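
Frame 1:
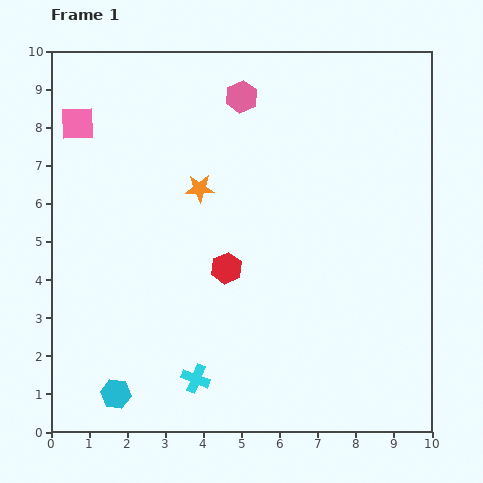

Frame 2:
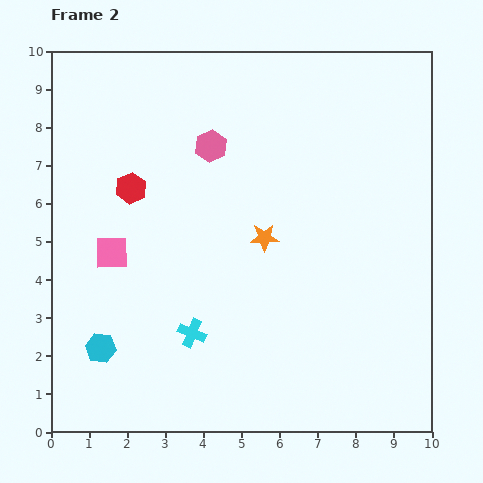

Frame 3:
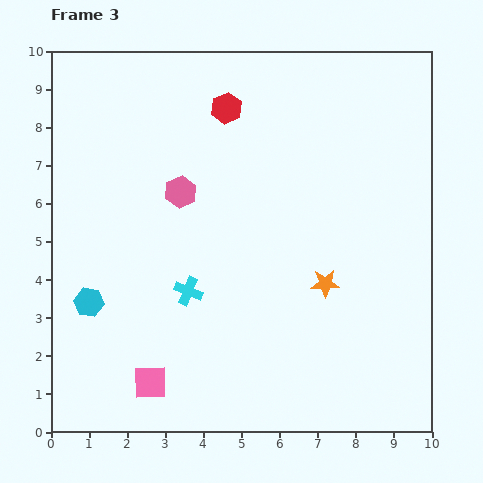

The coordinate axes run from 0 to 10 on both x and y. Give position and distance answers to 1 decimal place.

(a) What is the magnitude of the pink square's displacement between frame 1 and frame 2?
3.5

The pink square moved from (0.7, 8.1) to (1.6, 4.7), a distance of √(0.9² + 3.4²) ≈ 3.5.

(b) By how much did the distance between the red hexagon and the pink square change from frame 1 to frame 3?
+2.1

Distance in frame 1: 5.4. Distance in frame 3: 7.5.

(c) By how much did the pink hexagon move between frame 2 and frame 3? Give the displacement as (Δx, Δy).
(-0.8, -1.2)

The pink hexagon was at (4.2, 7.5) in frame 2 and (3.4, 6.3) in frame 3.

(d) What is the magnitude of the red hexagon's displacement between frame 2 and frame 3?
3.3

The red hexagon moved from (2.1, 6.4) to (4.6, 8.5), a distance of √(2.5² + 2.1²) ≈ 3.3.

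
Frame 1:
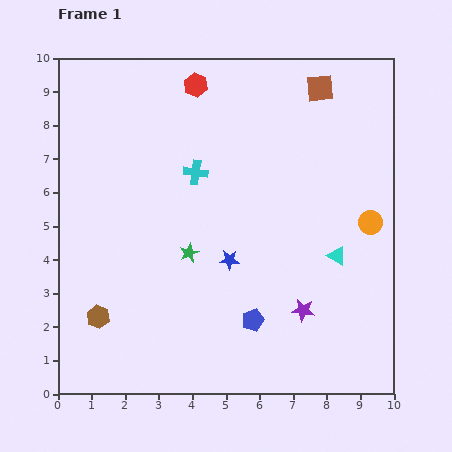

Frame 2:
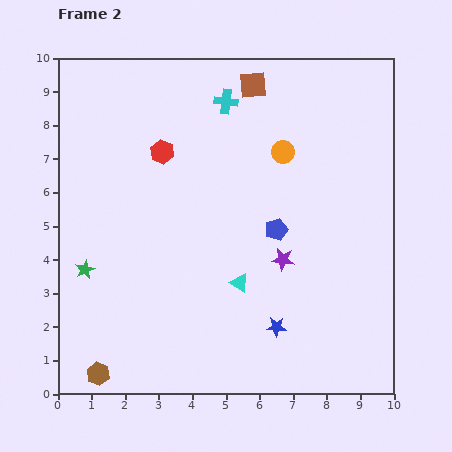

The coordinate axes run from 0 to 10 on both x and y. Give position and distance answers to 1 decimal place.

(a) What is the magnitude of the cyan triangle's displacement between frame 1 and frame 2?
3.0

The cyan triangle moved from (8.3, 4.1) to (5.4, 3.3), a distance of √(2.9² + 0.8²) ≈ 3.0.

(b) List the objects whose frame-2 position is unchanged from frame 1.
none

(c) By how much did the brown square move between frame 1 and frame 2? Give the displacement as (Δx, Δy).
(-2.0, 0.1)

The brown square was at (7.8, 9.1) in frame 1 and (5.8, 9.2) in frame 2.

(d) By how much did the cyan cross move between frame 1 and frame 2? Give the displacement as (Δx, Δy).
(0.9, 2.1)

The cyan cross was at (4.1, 6.6) in frame 1 and (5.0, 8.7) in frame 2.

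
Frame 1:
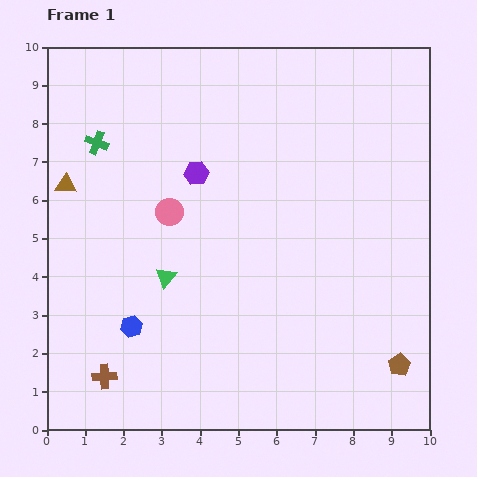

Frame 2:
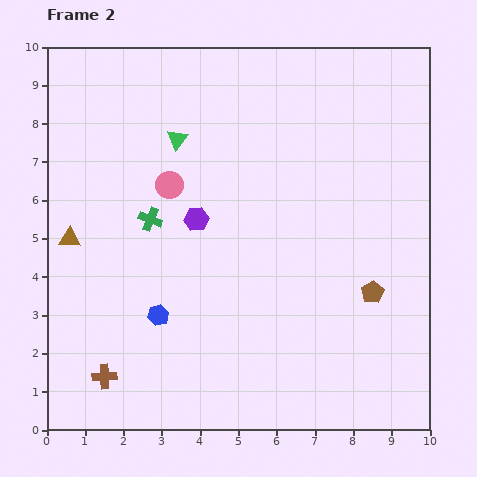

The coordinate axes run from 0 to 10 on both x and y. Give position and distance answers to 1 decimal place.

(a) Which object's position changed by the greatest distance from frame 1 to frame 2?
the green triangle

(moved 3.6; next 2.4)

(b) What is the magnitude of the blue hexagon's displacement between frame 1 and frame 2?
0.8

The blue hexagon moved from (2.2, 2.7) to (2.9, 3.0), a distance of √(0.7² + 0.3²) ≈ 0.8.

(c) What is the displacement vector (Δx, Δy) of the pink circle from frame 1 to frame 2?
(0.0, 0.7)

The pink circle was at (3.2, 5.7) in frame 1 and (3.2, 6.4) in frame 2.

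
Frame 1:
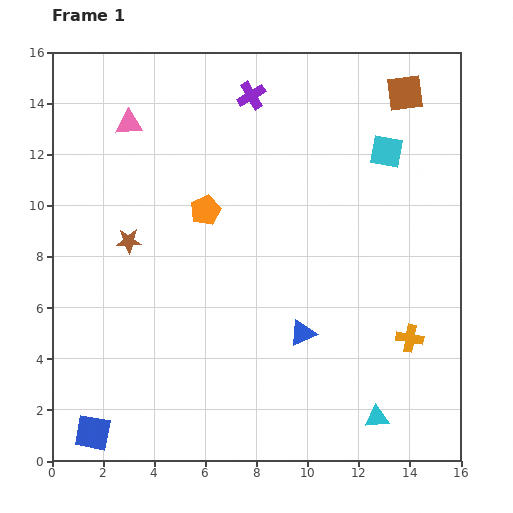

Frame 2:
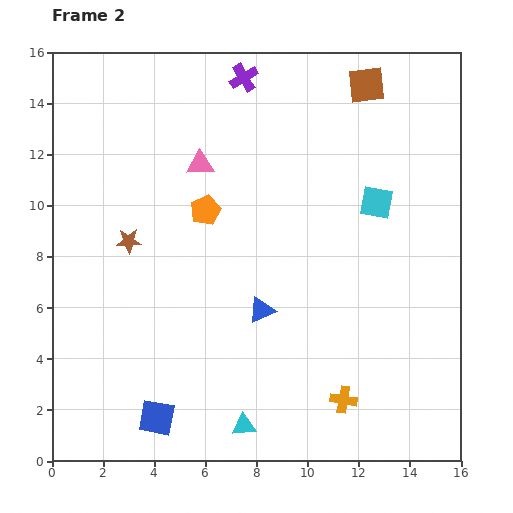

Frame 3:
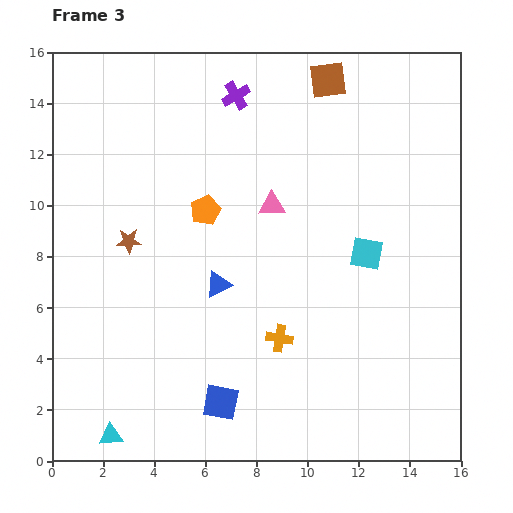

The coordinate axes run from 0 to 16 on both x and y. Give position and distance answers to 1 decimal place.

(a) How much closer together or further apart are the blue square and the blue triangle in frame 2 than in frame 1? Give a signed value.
-3.2

Distance in frame 1: 9.1. Distance in frame 2: 5.9.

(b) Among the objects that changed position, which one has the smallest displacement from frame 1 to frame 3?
the purple cross

(moved 0.6)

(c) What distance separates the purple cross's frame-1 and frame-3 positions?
0.6

The purple cross moved from (7.8, 14.3) to (7.2, 14.3), a distance of √(0.6² + 0.0²) ≈ 0.6.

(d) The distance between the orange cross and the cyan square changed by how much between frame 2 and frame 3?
-3.1

Distance in frame 2: 7.8. Distance in frame 3: 4.7.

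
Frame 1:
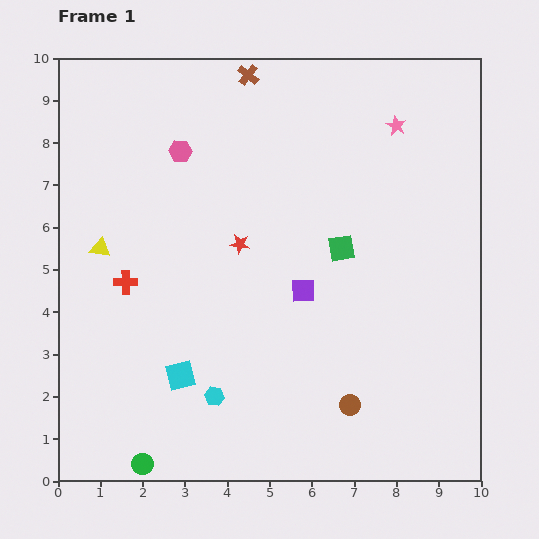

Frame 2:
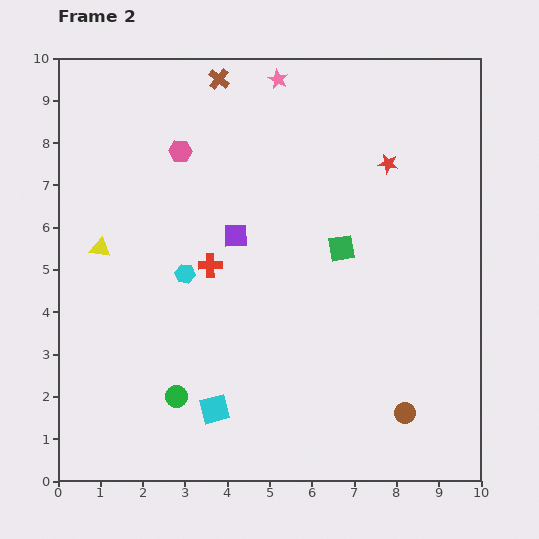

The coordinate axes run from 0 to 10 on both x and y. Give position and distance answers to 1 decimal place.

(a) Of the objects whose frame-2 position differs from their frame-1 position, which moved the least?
the brown cross

(moved 0.7)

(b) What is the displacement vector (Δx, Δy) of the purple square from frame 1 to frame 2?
(-1.6, 1.3)

The purple square was at (5.8, 4.5) in frame 1 and (4.2, 5.8) in frame 2.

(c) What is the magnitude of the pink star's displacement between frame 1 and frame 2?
3.0

The pink star moved from (8.0, 8.4) to (5.2, 9.5), a distance of √(2.8² + 1.1²) ≈ 3.0.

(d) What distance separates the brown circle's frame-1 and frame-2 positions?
1.3

The brown circle moved from (6.9, 1.8) to (8.2, 1.6), a distance of √(1.3² + 0.2²) ≈ 1.3.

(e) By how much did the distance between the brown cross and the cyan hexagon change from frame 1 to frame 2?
-2.9

Distance in frame 1: 7.6. Distance in frame 2: 4.7.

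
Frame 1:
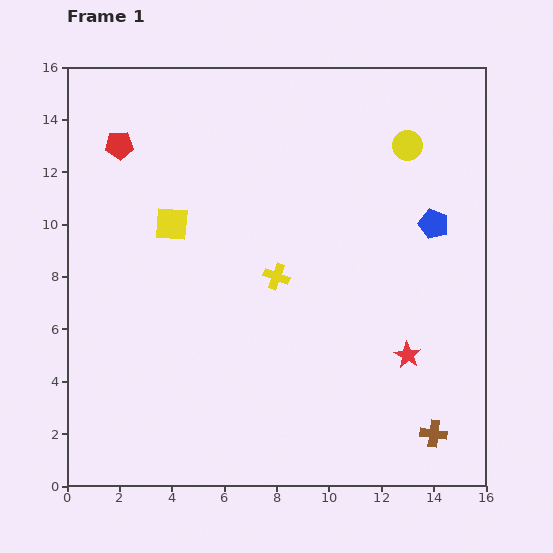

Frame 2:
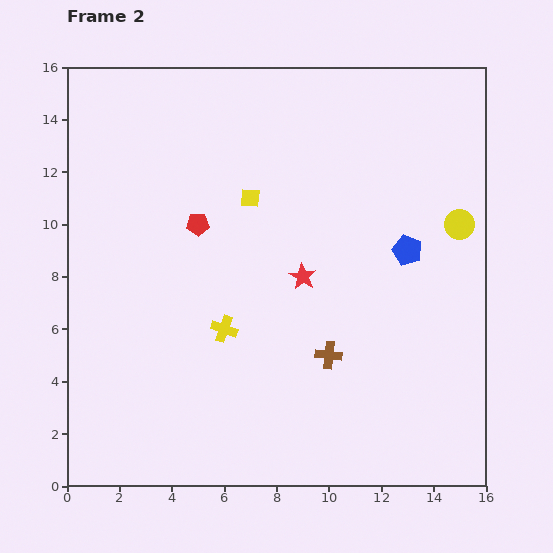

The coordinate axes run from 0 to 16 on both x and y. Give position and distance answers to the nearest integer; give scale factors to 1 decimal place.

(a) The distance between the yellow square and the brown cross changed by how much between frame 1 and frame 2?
-6

Distance in frame 1: 13. Distance in frame 2: 7.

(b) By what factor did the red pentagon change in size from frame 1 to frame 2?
0.8×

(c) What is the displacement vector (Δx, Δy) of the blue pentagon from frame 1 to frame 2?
(-1, -1)

The blue pentagon was at (14, 10) in frame 1 and (13, 9) in frame 2.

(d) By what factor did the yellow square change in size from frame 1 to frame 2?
0.6×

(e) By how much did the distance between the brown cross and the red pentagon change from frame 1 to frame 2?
-9

Distance in frame 1: 16. Distance in frame 2: 7.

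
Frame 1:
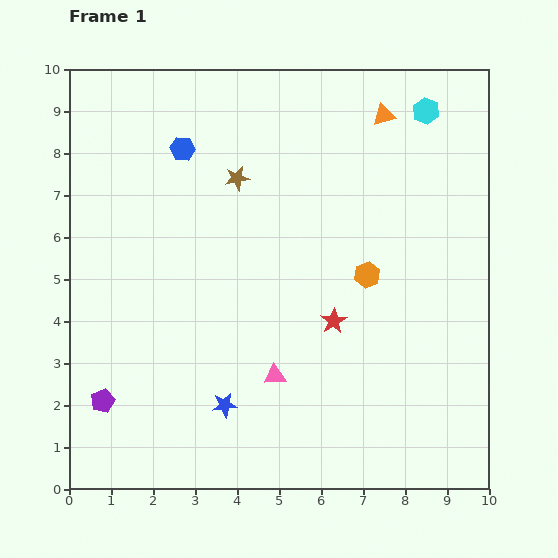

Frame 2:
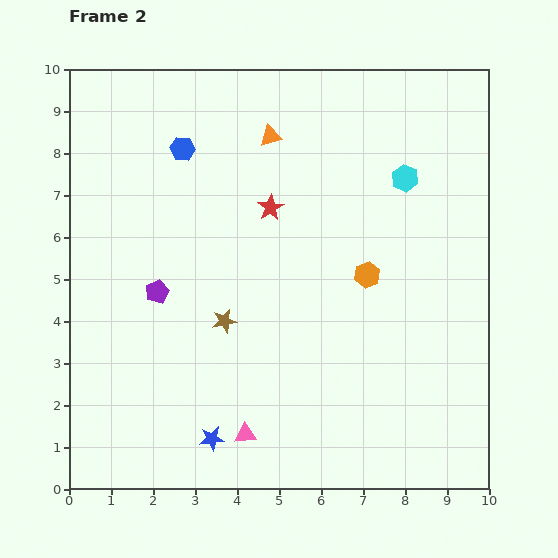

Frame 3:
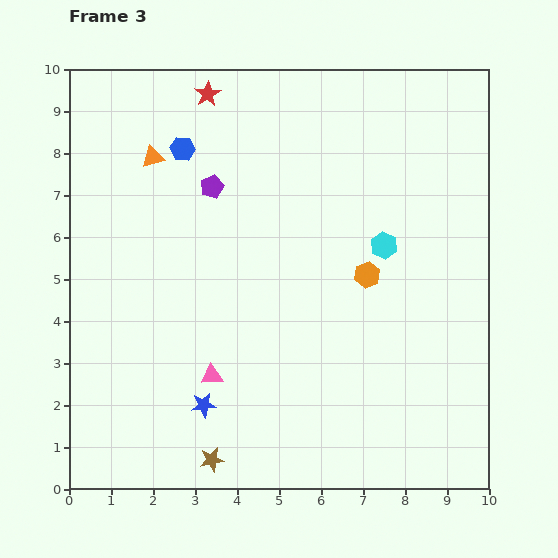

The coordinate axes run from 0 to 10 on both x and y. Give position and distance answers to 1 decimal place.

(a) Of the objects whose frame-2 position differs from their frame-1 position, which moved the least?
the blue star

(moved 0.9)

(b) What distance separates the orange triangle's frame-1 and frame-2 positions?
2.7

The orange triangle moved from (7.5, 8.9) to (4.8, 8.4), a distance of √(2.7² + 0.5²) ≈ 2.7.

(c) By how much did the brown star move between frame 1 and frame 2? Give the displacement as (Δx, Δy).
(-0.3, -3.4)

The brown star was at (4.0, 7.4) in frame 1 and (3.7, 4.0) in frame 2.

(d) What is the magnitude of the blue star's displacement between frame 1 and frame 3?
0.5

The blue star moved from (3.7, 2.0) to (3.2, 2.0), a distance of √(0.5² + 0.0²) ≈ 0.5.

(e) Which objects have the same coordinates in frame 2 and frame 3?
the blue hexagon, the orange hexagon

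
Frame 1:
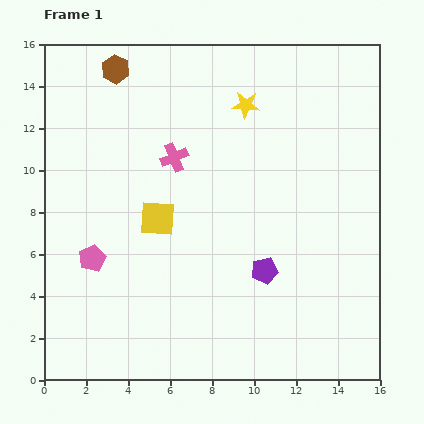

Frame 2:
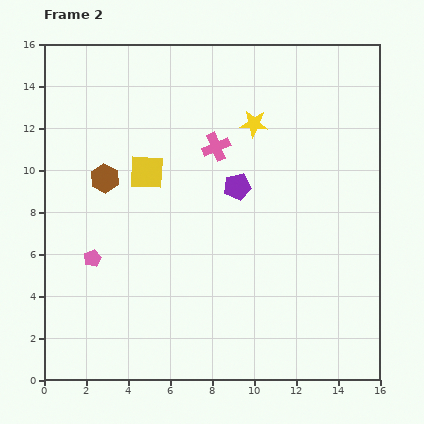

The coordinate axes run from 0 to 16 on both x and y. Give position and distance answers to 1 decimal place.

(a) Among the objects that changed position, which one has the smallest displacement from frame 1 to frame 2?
the yellow star

(moved 1.0)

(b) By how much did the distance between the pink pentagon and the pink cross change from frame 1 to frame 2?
+1.7

Distance in frame 1: 6.2. Distance in frame 2: 7.9.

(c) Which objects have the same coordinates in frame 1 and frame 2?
the pink pentagon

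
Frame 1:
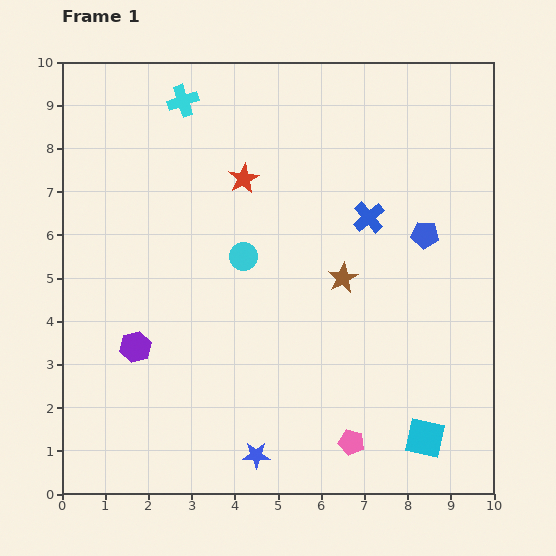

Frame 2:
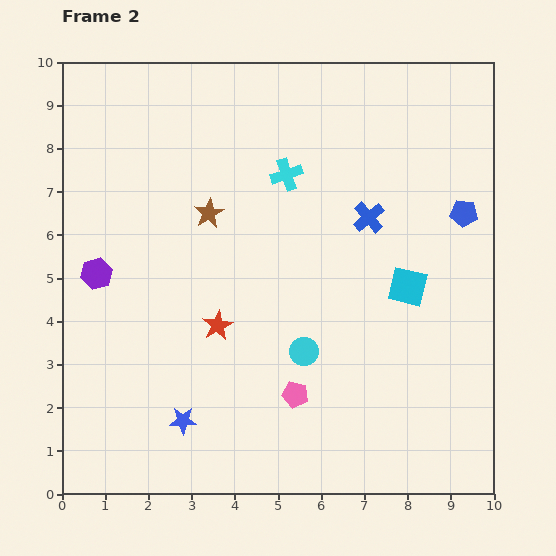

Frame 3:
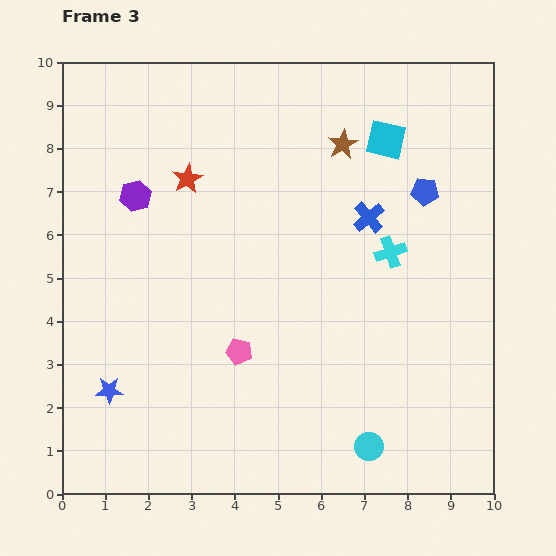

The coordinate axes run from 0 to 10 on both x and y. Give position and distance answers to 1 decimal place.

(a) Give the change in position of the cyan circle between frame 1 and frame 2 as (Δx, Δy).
(1.4, -2.2)

The cyan circle was at (4.2, 5.5) in frame 1 and (5.6, 3.3) in frame 2.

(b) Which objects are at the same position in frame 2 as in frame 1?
the blue cross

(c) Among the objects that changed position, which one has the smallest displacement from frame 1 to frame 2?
the blue pentagon

(moved 1.0)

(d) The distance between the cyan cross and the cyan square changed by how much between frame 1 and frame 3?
-7.0

Distance in frame 1: 9.6. Distance in frame 3: 2.6.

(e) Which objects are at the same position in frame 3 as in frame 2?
the blue cross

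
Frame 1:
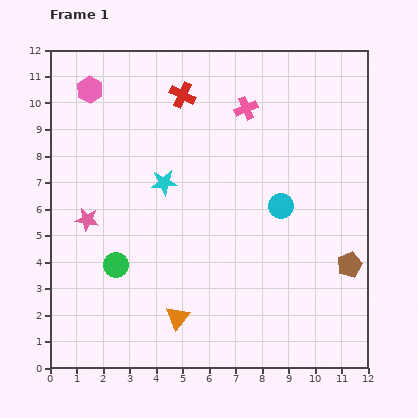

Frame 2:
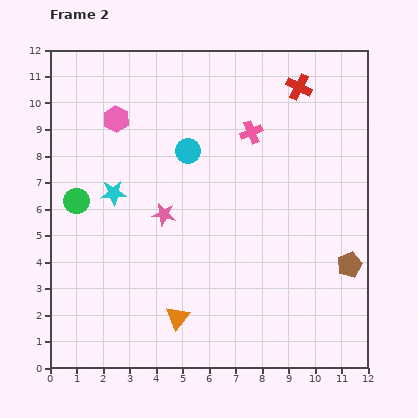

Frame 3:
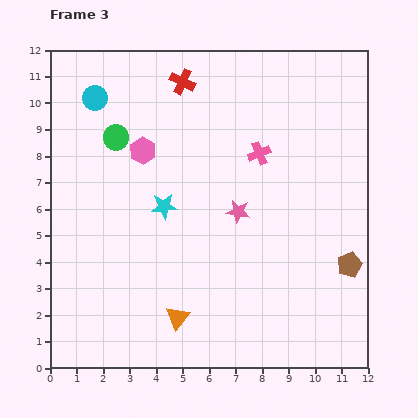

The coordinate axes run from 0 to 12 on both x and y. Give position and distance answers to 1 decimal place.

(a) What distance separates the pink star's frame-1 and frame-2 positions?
2.9

The pink star moved from (1.4, 5.6) to (4.3, 5.8), a distance of √(2.9² + 0.2²) ≈ 2.9.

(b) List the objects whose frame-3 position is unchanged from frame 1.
the orange triangle, the brown pentagon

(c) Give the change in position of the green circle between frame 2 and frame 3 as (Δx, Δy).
(1.5, 2.4)

The green circle was at (1.0, 6.3) in frame 2 and (2.5, 8.7) in frame 3.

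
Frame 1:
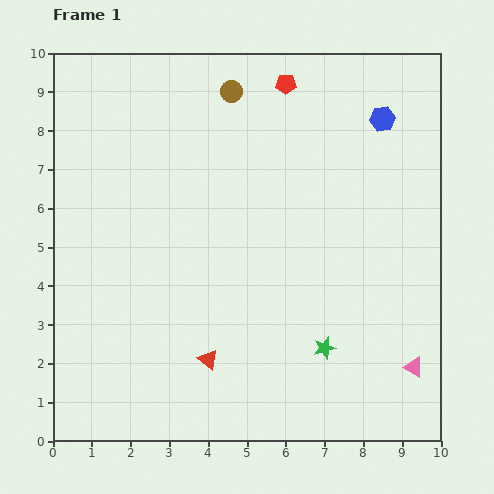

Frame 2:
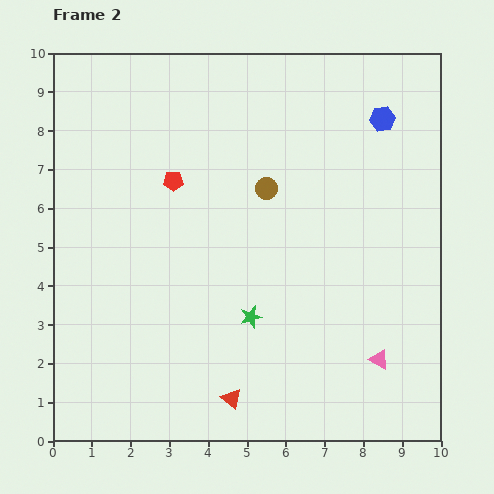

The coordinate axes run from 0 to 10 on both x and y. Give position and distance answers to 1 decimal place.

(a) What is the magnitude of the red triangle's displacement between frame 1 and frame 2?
1.2

The red triangle moved from (4.0, 2.1) to (4.6, 1.1), a distance of √(0.6² + 1.0²) ≈ 1.2.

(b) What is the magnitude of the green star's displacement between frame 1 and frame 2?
2.1

The green star moved from (7.0, 2.4) to (5.1, 3.2), a distance of √(1.9² + 0.8²) ≈ 2.1.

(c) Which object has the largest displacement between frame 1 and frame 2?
the red pentagon

(moved 3.8; next 2.7)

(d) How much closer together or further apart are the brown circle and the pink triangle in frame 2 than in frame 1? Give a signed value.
-3.2

Distance in frame 1: 8.5. Distance in frame 2: 5.3.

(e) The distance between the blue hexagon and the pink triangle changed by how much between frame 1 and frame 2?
-0.2

Distance in frame 1: 6.4. Distance in frame 2: 6.2.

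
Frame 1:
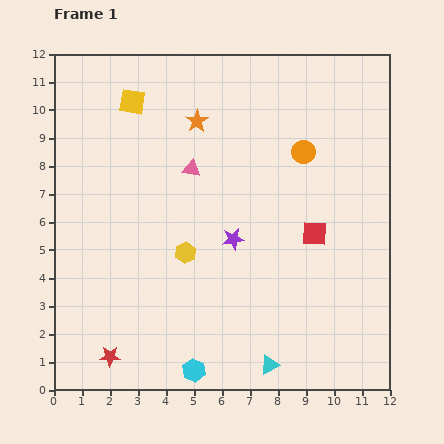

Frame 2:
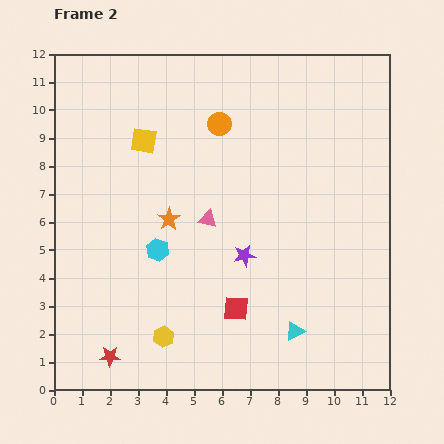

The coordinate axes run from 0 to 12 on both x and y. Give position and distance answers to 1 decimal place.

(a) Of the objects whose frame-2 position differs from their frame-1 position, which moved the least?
the purple star

(moved 0.7)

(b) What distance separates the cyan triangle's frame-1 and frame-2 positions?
1.5

The cyan triangle moved from (7.7, 0.9) to (8.6, 2.1), a distance of √(0.9² + 1.2²) ≈ 1.5.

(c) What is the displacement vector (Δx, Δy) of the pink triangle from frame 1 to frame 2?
(0.6, -1.8)

The pink triangle was at (4.9, 7.9) in frame 1 and (5.5, 6.1) in frame 2.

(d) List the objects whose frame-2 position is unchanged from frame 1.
the red star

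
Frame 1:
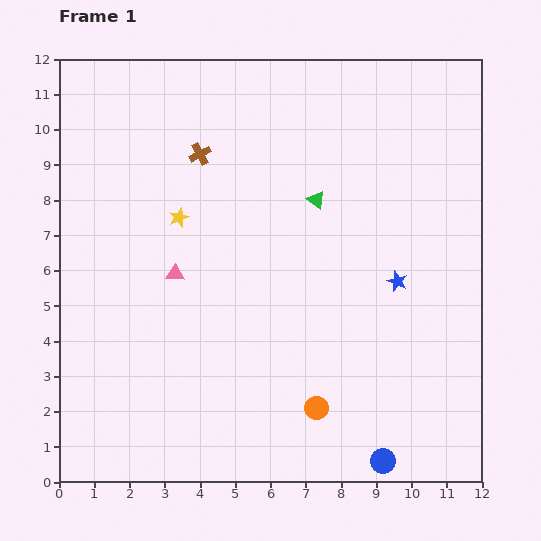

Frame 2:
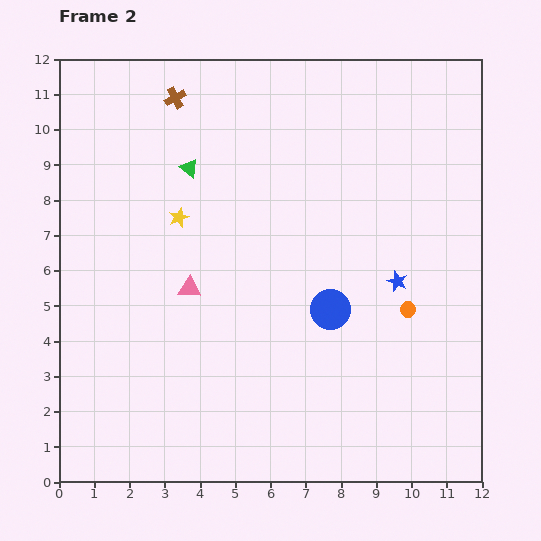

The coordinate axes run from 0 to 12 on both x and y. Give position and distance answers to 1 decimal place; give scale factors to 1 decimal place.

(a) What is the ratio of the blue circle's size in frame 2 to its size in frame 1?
1.6×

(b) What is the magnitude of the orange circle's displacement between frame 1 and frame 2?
3.8

The orange circle moved from (7.3, 2.1) to (9.9, 4.9), a distance of √(2.6² + 2.8²) ≈ 3.8.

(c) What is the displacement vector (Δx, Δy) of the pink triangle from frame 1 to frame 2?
(0.4, -0.4)

The pink triangle was at (3.3, 5.9) in frame 1 and (3.7, 5.5) in frame 2.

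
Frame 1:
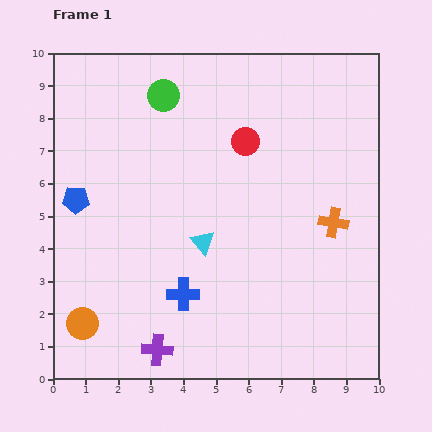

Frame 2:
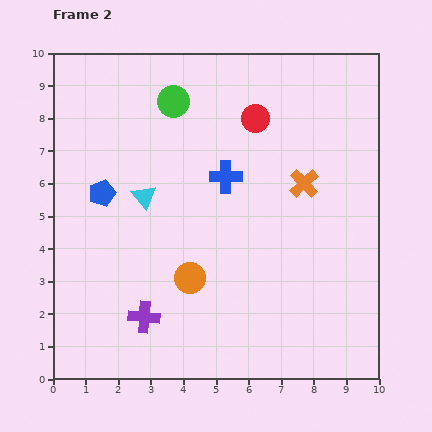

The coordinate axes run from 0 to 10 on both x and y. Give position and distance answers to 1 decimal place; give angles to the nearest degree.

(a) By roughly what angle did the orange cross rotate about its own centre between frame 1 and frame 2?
36° clockwise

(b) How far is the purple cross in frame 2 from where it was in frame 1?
1.1

The purple cross moved from (3.2, 0.9) to (2.8, 1.9), a distance of √(0.4² + 1.0²) ≈ 1.1.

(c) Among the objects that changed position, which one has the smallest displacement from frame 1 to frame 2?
the green circle

(moved 0.4)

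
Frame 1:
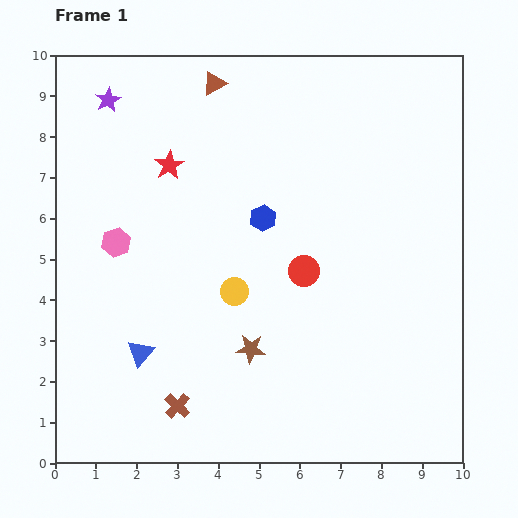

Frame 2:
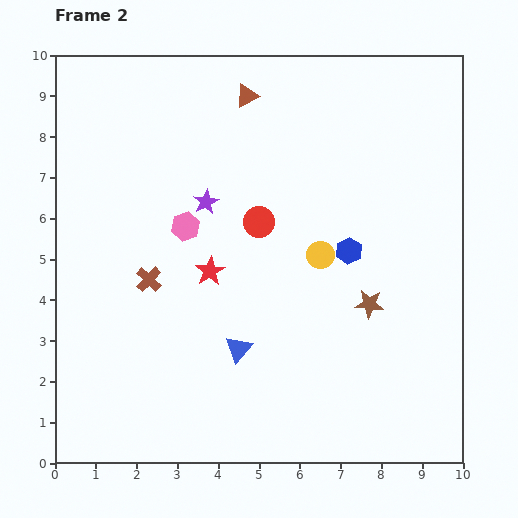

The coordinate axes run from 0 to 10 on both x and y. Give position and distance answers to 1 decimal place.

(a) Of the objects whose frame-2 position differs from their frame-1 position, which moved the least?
the brown triangle

(moved 0.9)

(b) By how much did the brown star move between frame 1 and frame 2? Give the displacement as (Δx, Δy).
(2.9, 1.1)

The brown star was at (4.8, 2.8) in frame 1 and (7.7, 3.9) in frame 2.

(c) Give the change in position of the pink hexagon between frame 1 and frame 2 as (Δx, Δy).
(1.7, 0.4)

The pink hexagon was at (1.5, 5.4) in frame 1 and (3.2, 5.8) in frame 2.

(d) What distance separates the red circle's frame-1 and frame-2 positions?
1.6

The red circle moved from (6.1, 4.7) to (5.0, 5.9), a distance of √(1.1² + 1.2²) ≈ 1.6.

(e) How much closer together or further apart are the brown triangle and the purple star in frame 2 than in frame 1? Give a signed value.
+0.2

Distance in frame 1: 2.6. Distance in frame 2: 2.8.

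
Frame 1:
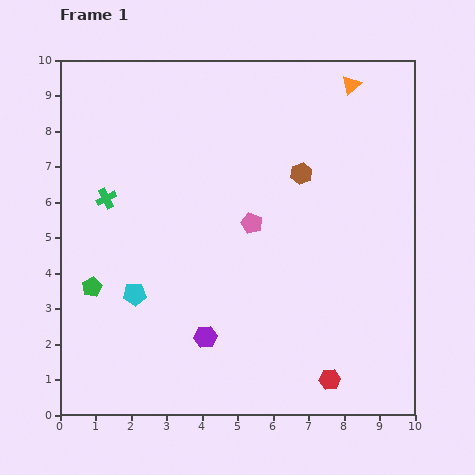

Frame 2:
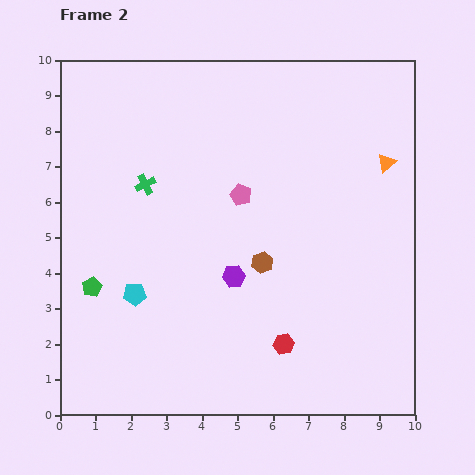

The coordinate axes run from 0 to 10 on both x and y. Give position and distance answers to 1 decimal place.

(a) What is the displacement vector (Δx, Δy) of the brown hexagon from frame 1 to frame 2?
(-1.1, -2.5)

The brown hexagon was at (6.8, 6.8) in frame 1 and (5.7, 4.3) in frame 2.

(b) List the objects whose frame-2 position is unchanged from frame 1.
the cyan pentagon, the green pentagon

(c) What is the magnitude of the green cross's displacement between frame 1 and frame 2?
1.2

The green cross moved from (1.3, 6.1) to (2.4, 6.5), a distance of √(1.1² + 0.4²) ≈ 1.2.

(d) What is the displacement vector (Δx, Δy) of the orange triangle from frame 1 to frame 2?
(1.0, -2.2)

The orange triangle was at (8.2, 9.3) in frame 1 and (9.2, 7.1) in frame 2.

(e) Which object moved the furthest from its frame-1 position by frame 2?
the brown hexagon

(moved 2.7; next 2.4)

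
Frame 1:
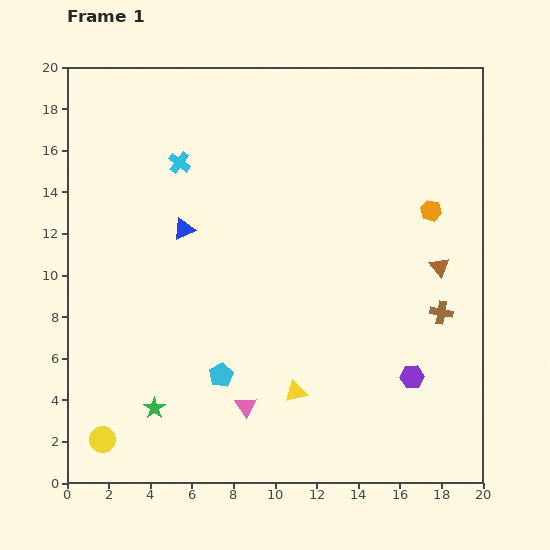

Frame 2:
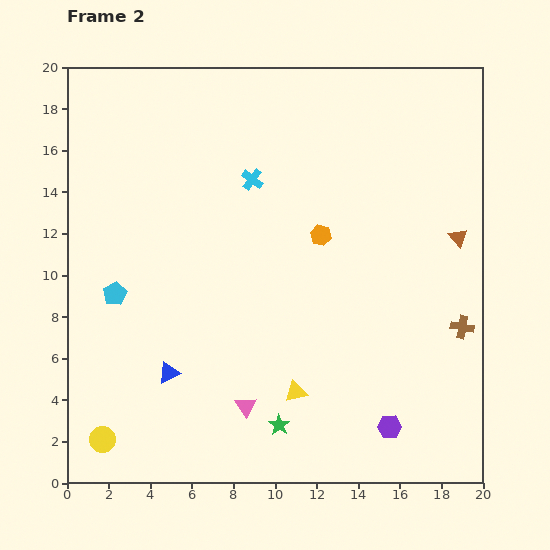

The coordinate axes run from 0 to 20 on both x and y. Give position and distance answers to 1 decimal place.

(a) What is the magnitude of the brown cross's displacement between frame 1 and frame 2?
1.2

The brown cross moved from (18.0, 8.2) to (19.0, 7.5), a distance of √(1.0² + 0.7²) ≈ 1.2.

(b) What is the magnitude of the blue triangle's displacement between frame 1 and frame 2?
6.9

The blue triangle moved from (5.6, 12.2) to (4.9, 5.3), a distance of √(0.7² + 6.9²) ≈ 6.9.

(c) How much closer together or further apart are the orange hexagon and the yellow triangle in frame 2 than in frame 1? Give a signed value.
-3.3

Distance in frame 1: 10.9. Distance in frame 2: 7.6.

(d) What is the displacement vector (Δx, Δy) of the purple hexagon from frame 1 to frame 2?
(-1.1, -2.4)

The purple hexagon was at (16.6, 5.1) in frame 1 and (15.5, 2.7) in frame 2.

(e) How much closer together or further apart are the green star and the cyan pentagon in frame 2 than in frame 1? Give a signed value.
+6.5

Distance in frame 1: 3.6. Distance in frame 2: 10.1.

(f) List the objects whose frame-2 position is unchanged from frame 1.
the yellow circle, the pink triangle, the yellow triangle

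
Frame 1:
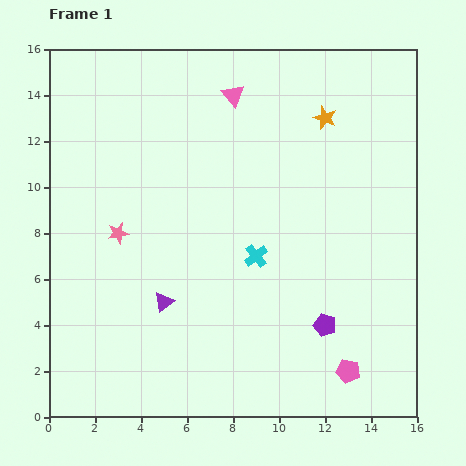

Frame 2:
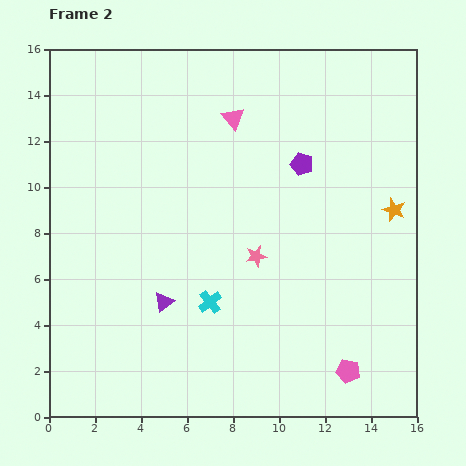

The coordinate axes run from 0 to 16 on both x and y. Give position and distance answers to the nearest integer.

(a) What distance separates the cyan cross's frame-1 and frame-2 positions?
3

The cyan cross moved from (9, 7) to (7, 5), a distance of √(2² + 2²) ≈ 3.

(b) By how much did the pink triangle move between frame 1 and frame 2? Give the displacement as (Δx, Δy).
(0, -1)

The pink triangle was at (8, 14) in frame 1 and (8, 13) in frame 2.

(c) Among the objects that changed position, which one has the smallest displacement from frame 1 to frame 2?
the pink triangle

(moved 1)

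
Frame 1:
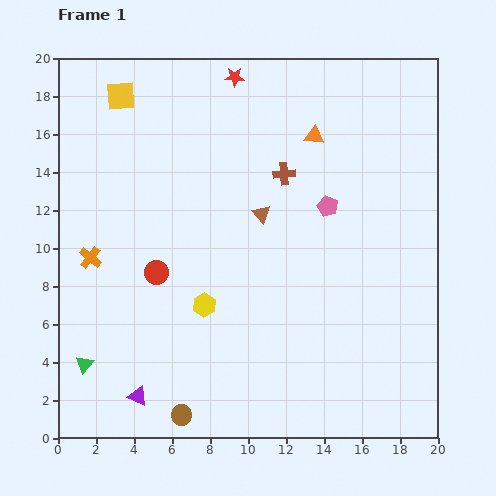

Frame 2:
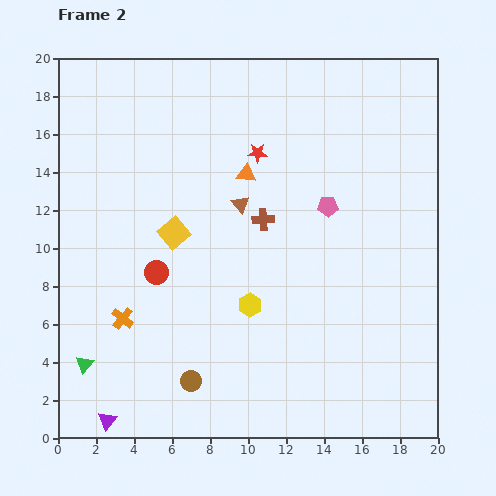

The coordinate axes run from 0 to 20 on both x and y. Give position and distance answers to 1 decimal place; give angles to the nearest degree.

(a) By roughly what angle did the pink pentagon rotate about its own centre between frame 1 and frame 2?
26° counter-clockwise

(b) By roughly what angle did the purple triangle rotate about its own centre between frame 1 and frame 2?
47° clockwise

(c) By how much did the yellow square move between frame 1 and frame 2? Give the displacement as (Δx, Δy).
(2.8, -7.2)

The yellow square was at (3.3, 18.0) in frame 1 and (6.1, 10.8) in frame 2.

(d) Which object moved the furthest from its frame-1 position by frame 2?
the yellow square

(moved 7.7; next 4.2)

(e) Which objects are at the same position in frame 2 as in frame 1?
the red circle, the pink pentagon, the green triangle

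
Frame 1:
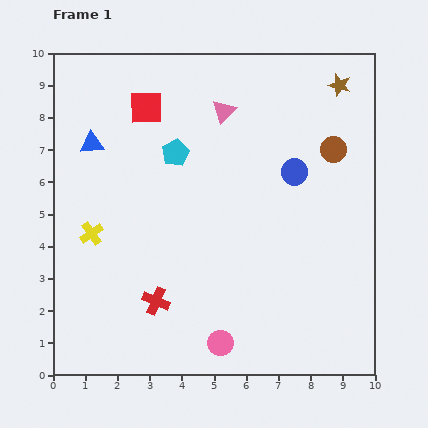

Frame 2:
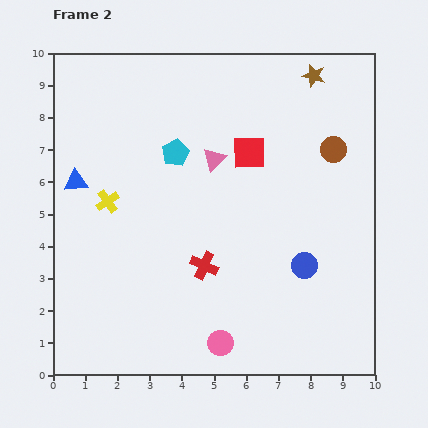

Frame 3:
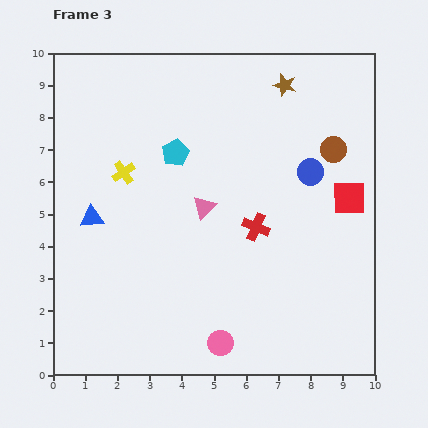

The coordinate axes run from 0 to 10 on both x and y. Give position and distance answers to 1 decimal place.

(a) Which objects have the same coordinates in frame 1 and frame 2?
the cyan pentagon, the pink circle, the brown circle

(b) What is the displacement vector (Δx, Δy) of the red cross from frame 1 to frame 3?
(3.1, 2.3)

The red cross was at (3.2, 2.3) in frame 1 and (6.3, 4.6) in frame 3.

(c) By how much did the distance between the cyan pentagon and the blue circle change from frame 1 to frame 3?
+0.5

Distance in frame 1: 3.7. Distance in frame 3: 4.2.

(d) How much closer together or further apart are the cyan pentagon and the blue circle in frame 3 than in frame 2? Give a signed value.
-1.1

Distance in frame 2: 5.3. Distance in frame 3: 4.2.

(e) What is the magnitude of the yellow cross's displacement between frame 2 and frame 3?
1.0

The yellow cross moved from (1.7, 5.4) to (2.2, 6.3), a distance of √(0.5² + 0.9²) ≈ 1.0.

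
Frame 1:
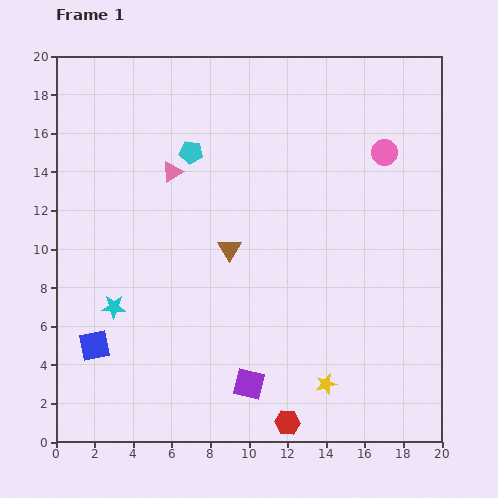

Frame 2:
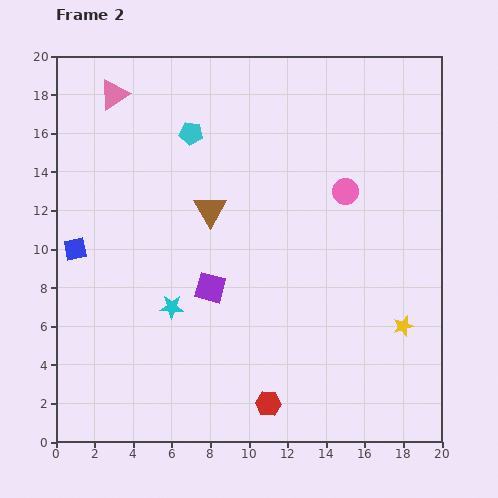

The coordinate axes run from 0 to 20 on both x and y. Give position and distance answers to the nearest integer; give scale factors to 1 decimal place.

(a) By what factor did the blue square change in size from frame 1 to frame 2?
0.8×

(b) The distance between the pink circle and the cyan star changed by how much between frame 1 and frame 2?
-5

Distance in frame 1: 16. Distance in frame 2: 11.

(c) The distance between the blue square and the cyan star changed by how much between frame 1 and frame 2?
+4

Distance in frame 1: 2. Distance in frame 2: 6.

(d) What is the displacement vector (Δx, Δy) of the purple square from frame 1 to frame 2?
(-2, 5)

The purple square was at (10, 3) in frame 1 and (8, 8) in frame 2.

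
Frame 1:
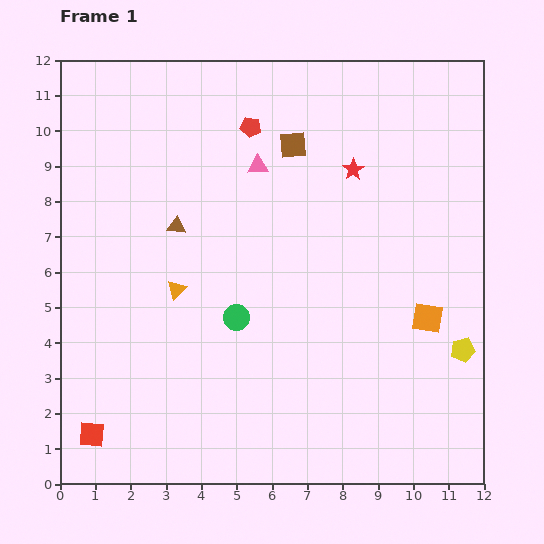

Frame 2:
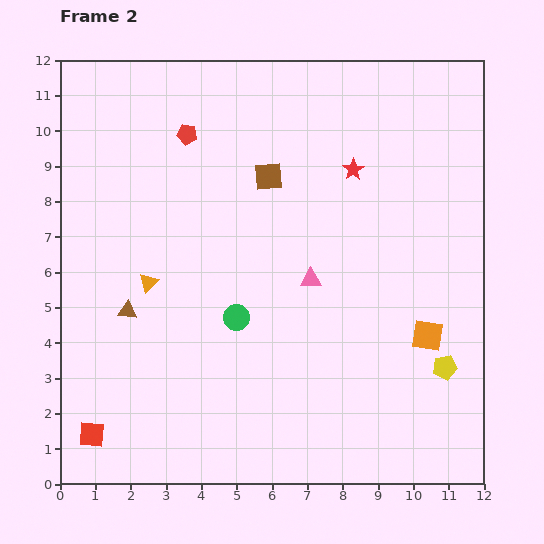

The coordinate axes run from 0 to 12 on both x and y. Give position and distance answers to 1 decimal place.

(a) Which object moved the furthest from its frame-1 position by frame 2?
the pink triangle

(moved 3.5; next 2.8)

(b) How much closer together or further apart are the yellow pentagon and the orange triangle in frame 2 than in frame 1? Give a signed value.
+0.4

Distance in frame 1: 8.3. Distance in frame 2: 8.7.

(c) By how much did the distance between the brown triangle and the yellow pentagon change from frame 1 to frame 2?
+0.3

Distance in frame 1: 8.8. Distance in frame 2: 9.1.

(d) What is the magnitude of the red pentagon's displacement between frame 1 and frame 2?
1.8

The red pentagon moved from (5.4, 10.1) to (3.6, 9.9), a distance of √(1.8² + 0.2²) ≈ 1.8.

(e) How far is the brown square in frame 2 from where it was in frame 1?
1.1

The brown square moved from (6.6, 9.6) to (5.9, 8.7), a distance of √(0.7² + 0.9²) ≈ 1.1.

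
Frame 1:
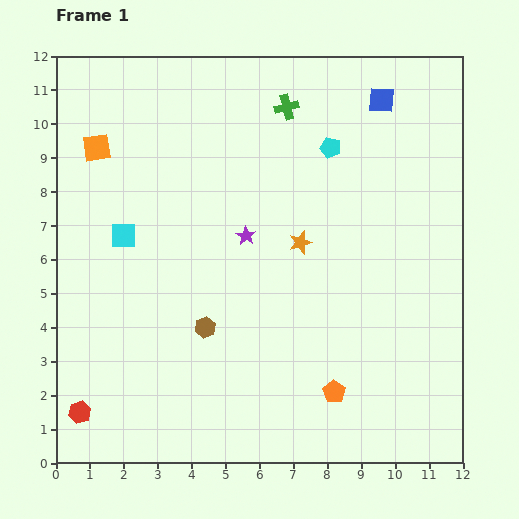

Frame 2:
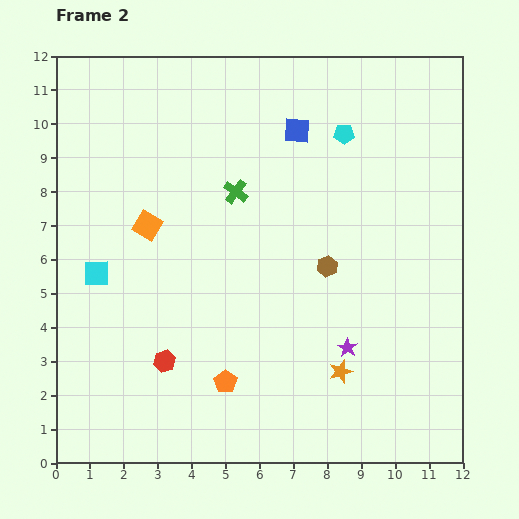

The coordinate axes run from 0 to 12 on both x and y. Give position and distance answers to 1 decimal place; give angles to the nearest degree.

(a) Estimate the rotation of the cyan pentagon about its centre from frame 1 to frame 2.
16° counter-clockwise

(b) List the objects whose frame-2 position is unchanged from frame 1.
none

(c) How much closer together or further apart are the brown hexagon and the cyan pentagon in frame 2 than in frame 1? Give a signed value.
-2.6

Distance in frame 1: 6.5. Distance in frame 2: 3.9.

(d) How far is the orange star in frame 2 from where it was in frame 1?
4.0

The orange star moved from (7.2, 6.5) to (8.4, 2.7), a distance of √(1.2² + 3.8²) ≈ 4.0.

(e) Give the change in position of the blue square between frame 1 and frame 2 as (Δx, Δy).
(-2.5, -0.9)

The blue square was at (9.6, 10.7) in frame 1 and (7.1, 9.8) in frame 2.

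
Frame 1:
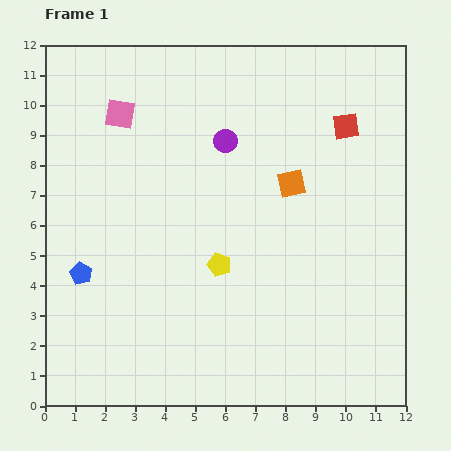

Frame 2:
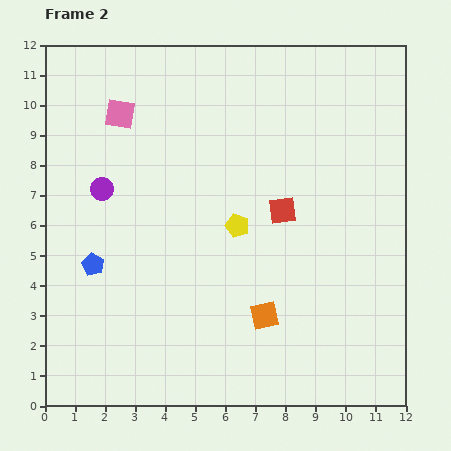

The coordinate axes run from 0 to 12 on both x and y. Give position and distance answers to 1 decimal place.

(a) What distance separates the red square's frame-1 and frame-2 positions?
3.5

The red square moved from (10.0, 9.3) to (7.9, 6.5), a distance of √(2.1² + 2.8²) ≈ 3.5.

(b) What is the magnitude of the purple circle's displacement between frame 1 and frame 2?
4.4

The purple circle moved from (6.0, 8.8) to (1.9, 7.2), a distance of √(4.1² + 1.6²) ≈ 4.4.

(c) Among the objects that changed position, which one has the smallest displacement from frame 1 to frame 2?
the blue pentagon

(moved 0.5)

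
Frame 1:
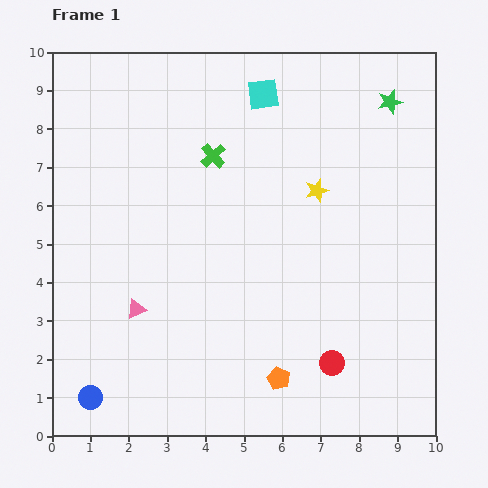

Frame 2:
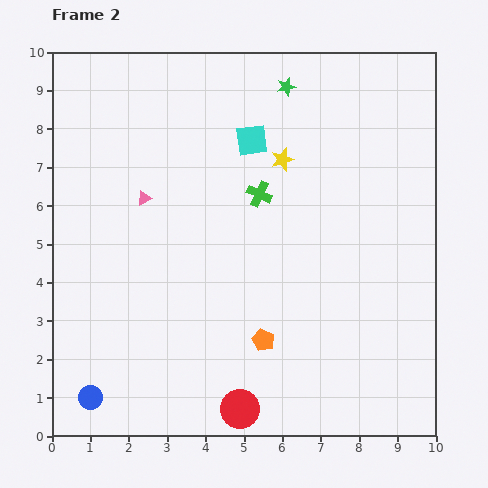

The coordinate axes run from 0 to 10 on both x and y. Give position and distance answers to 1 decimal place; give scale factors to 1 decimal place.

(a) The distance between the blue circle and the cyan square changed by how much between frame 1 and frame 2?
-1.2

Distance in frame 1: 9.1. Distance in frame 2: 7.9.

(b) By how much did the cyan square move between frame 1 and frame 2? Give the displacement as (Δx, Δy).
(-0.3, -1.2)

The cyan square was at (5.5, 8.9) in frame 1 and (5.2, 7.7) in frame 2.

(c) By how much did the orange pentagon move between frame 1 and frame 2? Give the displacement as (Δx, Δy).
(-0.4, 1.0)

The orange pentagon was at (5.9, 1.5) in frame 1 and (5.5, 2.5) in frame 2.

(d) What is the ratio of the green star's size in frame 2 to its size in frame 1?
0.7×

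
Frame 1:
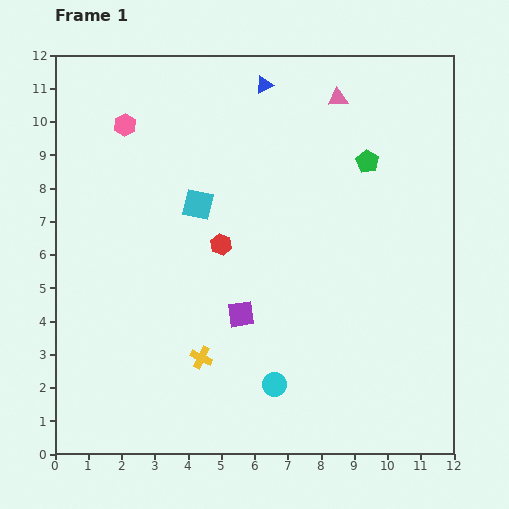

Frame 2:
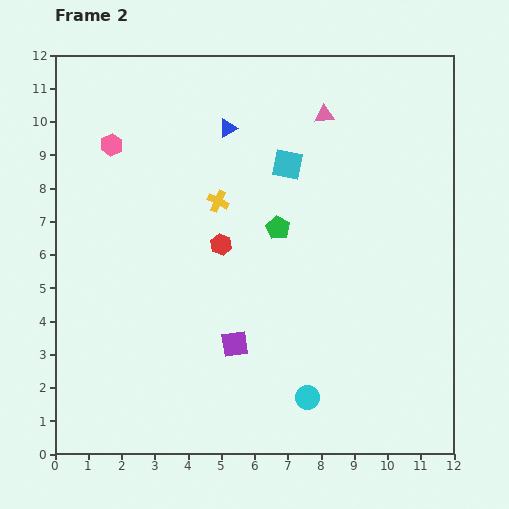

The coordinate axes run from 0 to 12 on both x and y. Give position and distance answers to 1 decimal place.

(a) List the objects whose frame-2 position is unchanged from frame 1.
the red hexagon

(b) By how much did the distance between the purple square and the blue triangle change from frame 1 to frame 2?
-0.4

Distance in frame 1: 6.9. Distance in frame 2: 6.5.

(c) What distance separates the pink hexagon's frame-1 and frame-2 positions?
0.7

The pink hexagon moved from (2.1, 9.9) to (1.7, 9.3), a distance of √(0.4² + 0.6²) ≈ 0.7.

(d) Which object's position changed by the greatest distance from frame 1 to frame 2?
the yellow cross

(moved 4.7; next 3.4)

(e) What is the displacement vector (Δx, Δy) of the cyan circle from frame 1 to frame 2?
(1.0, -0.4)

The cyan circle was at (6.6, 2.1) in frame 1 and (7.6, 1.7) in frame 2.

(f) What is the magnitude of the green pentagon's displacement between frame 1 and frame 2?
3.4

The green pentagon moved from (9.4, 8.8) to (6.7, 6.8), a distance of √(2.7² + 2.0²) ≈ 3.4.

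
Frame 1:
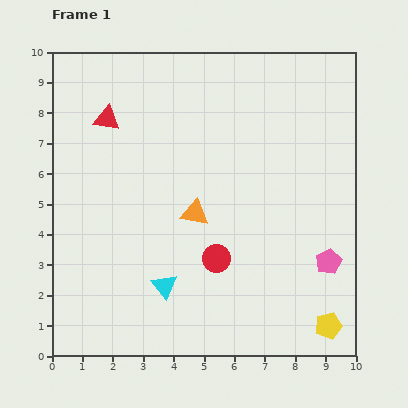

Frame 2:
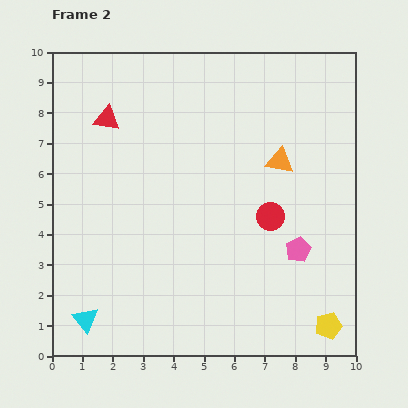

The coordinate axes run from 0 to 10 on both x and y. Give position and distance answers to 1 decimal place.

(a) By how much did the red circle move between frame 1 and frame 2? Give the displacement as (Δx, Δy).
(1.8, 1.4)

The red circle was at (5.4, 3.2) in frame 1 and (7.2, 4.6) in frame 2.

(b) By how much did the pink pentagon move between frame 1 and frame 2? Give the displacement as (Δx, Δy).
(-1.0, 0.4)

The pink pentagon was at (9.1, 3.1) in frame 1 and (8.1, 3.5) in frame 2.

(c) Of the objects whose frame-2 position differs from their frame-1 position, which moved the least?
the pink pentagon

(moved 1.1)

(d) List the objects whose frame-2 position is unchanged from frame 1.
the red triangle, the yellow pentagon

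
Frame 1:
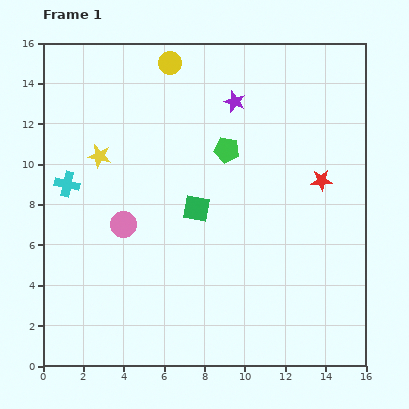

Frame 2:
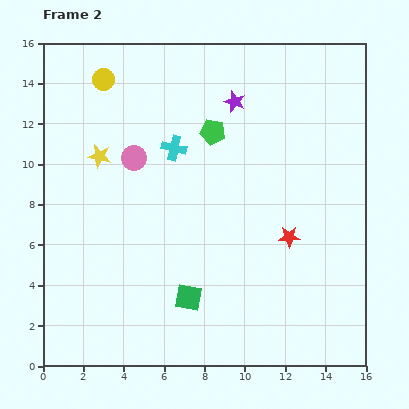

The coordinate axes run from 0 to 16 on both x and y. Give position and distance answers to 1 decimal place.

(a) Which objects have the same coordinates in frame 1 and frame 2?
the yellow star, the purple star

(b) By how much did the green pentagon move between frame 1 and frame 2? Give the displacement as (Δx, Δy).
(-0.7, 0.9)

The green pentagon was at (9.1, 10.7) in frame 1 and (8.4, 11.6) in frame 2.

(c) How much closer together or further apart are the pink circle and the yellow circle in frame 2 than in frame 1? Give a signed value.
-4.1

Distance in frame 1: 8.3. Distance in frame 2: 4.2.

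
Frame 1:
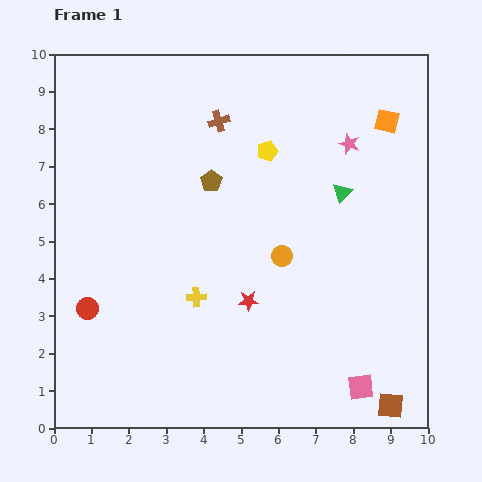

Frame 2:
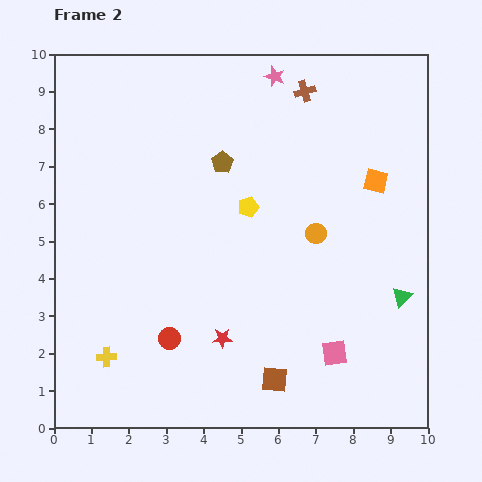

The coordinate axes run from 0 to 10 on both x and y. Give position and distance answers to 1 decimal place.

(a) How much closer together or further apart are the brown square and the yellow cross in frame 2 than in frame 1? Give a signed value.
-1.5

Distance in frame 1: 6.0. Distance in frame 2: 4.5.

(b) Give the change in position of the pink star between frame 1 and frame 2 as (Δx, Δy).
(-2.0, 1.8)

The pink star was at (7.9, 7.6) in frame 1 and (5.9, 9.4) in frame 2.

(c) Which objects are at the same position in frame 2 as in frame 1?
none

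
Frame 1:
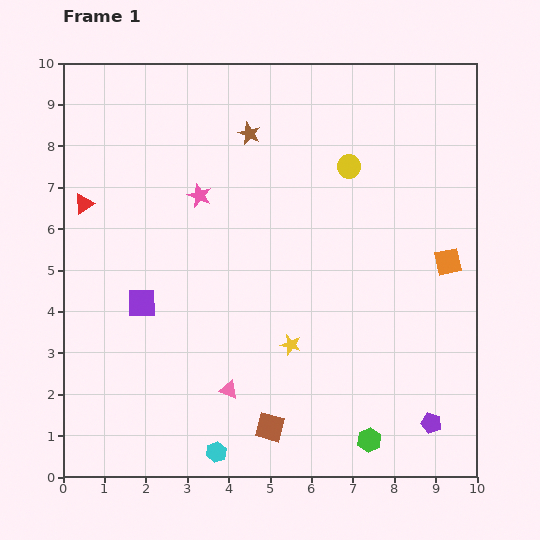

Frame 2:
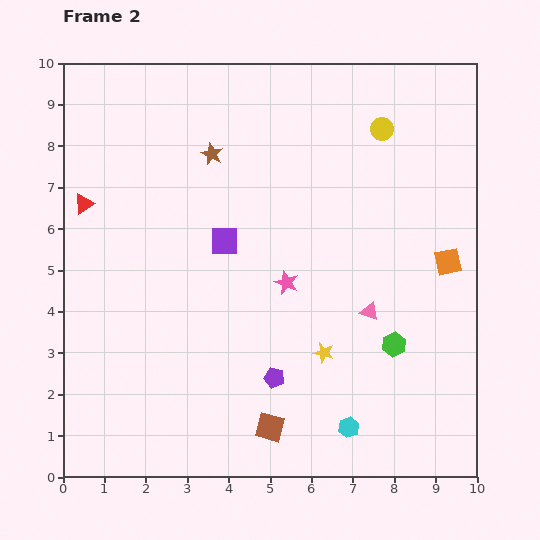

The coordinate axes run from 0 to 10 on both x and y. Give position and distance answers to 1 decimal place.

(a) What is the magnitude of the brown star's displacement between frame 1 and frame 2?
1.0

The brown star moved from (4.5, 8.3) to (3.6, 7.8), a distance of √(0.9² + 0.5²) ≈ 1.0.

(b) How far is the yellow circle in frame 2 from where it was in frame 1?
1.2

The yellow circle moved from (6.9, 7.5) to (7.7, 8.4), a distance of √(0.8² + 0.9²) ≈ 1.2.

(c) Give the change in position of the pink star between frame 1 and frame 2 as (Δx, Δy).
(2.1, -2.1)

The pink star was at (3.3, 6.8) in frame 1 and (5.4, 4.7) in frame 2.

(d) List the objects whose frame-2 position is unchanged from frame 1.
the red triangle, the orange square, the brown square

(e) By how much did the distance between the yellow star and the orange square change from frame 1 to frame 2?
-0.6

Distance in frame 1: 4.3. Distance in frame 2: 3.7.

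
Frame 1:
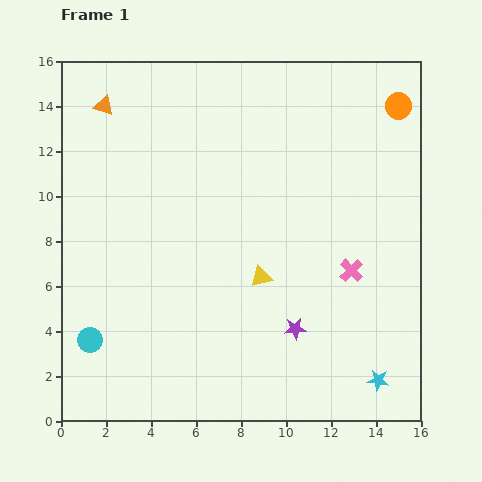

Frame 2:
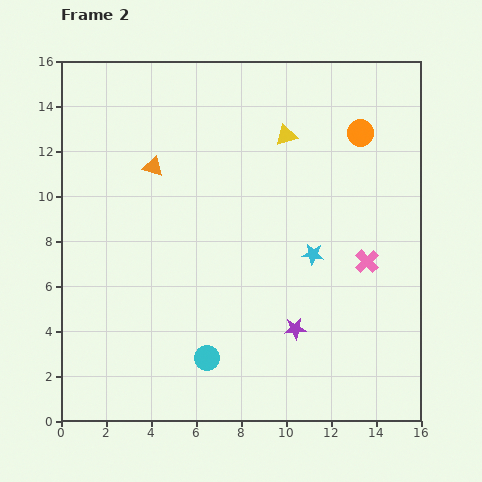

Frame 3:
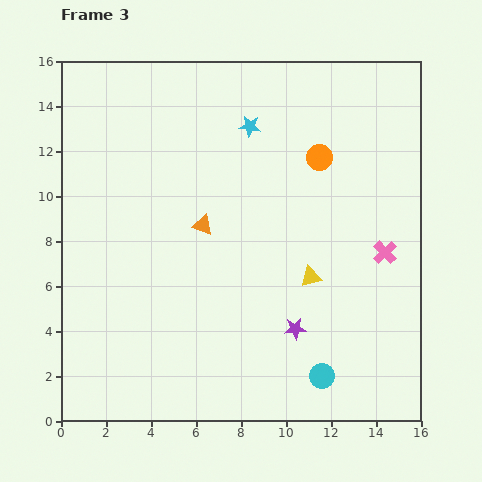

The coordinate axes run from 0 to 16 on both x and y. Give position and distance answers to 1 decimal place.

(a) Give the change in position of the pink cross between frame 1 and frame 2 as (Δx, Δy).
(0.7, 0.4)

The pink cross was at (12.9, 6.7) in frame 1 and (13.6, 7.1) in frame 2.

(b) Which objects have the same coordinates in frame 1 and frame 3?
the purple star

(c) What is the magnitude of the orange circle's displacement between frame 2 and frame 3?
2.1

The orange circle moved from (13.3, 12.8) to (11.5, 11.7), a distance of √(1.8² + 1.1²) ≈ 2.1.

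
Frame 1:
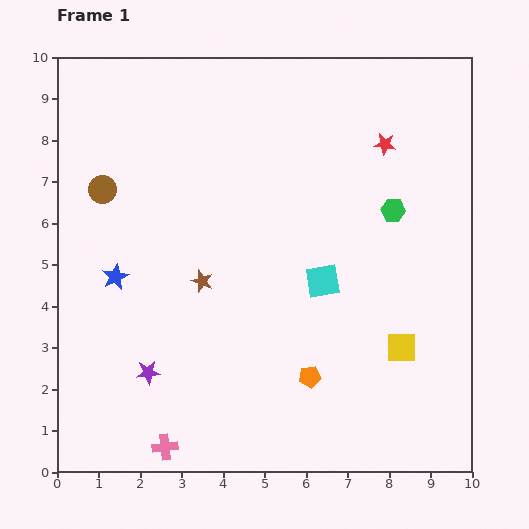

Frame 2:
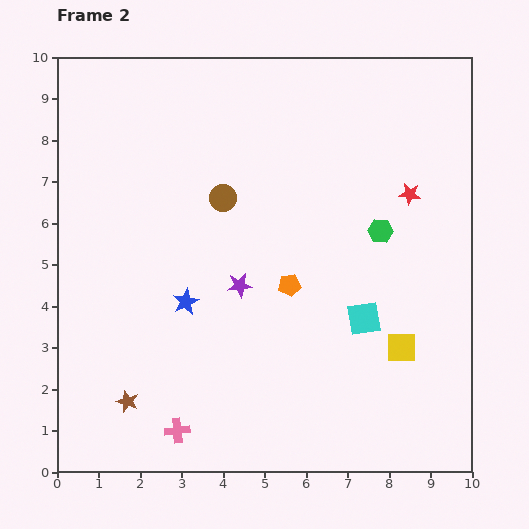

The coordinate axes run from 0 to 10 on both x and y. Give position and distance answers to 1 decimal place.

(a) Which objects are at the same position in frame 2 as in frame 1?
the yellow square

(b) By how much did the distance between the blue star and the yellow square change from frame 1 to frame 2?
-1.8

Distance in frame 1: 7.1. Distance in frame 2: 5.3.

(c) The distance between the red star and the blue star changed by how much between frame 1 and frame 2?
-1.2

Distance in frame 1: 7.2. Distance in frame 2: 6.0.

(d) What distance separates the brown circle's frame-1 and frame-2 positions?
2.9

The brown circle moved from (1.1, 6.8) to (4.0, 6.6), a distance of √(2.9² + 0.2²) ≈ 2.9.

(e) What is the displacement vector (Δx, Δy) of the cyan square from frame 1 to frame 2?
(1.0, -0.9)

The cyan square was at (6.4, 4.6) in frame 1 and (7.4, 3.7) in frame 2.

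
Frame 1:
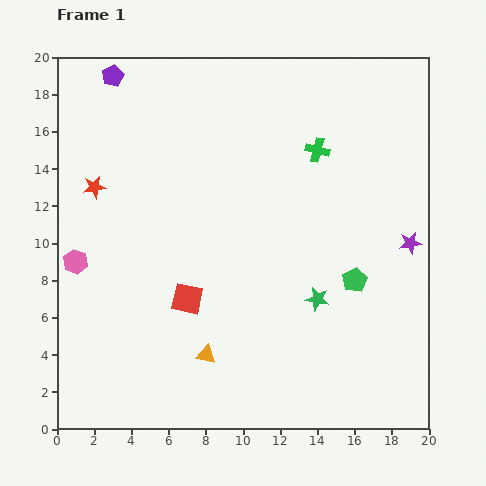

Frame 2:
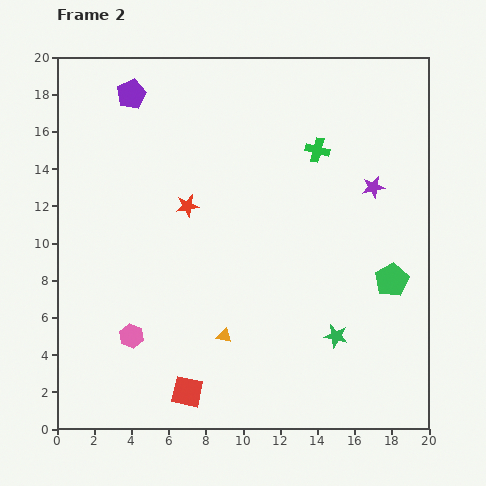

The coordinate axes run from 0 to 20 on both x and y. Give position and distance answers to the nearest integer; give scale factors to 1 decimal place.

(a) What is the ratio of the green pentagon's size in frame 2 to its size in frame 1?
1.3×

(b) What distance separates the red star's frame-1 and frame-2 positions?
5

The red star moved from (2, 13) to (7, 12), a distance of √(5² + 1²) ≈ 5.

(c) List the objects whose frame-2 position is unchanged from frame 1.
the green cross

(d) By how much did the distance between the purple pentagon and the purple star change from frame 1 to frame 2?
-4

Distance in frame 1: 18. Distance in frame 2: 14.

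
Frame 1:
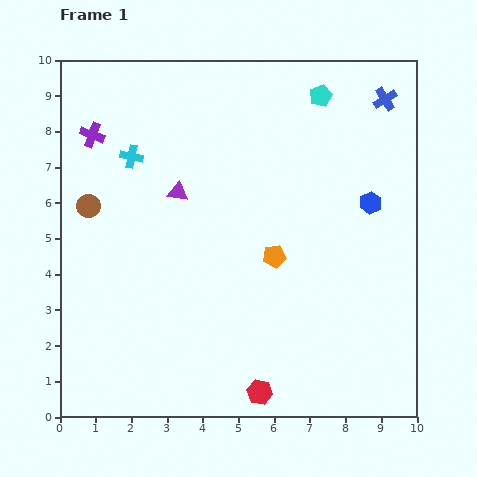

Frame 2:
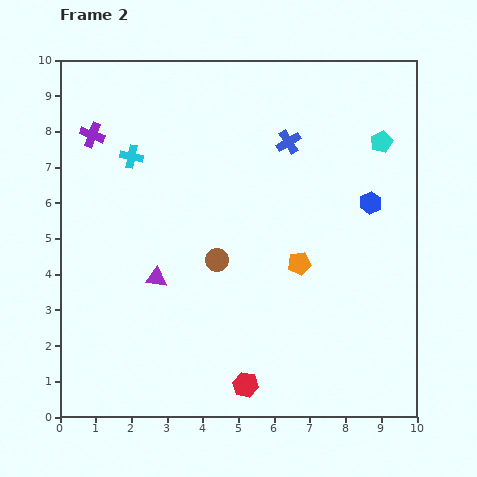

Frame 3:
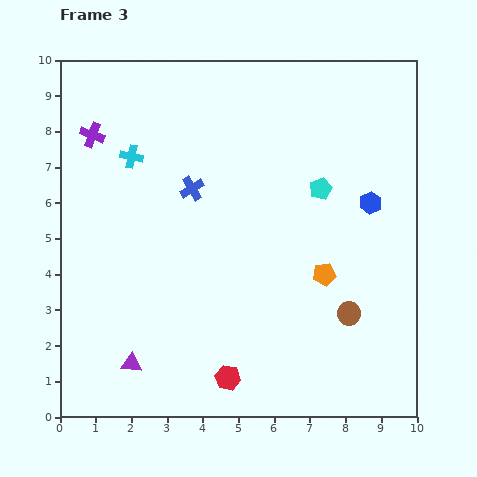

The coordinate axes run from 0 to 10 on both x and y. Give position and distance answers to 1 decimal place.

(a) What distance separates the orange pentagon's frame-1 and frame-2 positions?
0.7

The orange pentagon moved from (6.0, 4.5) to (6.7, 4.3), a distance of √(0.7² + 0.2²) ≈ 0.7.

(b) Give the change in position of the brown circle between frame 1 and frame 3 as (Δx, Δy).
(7.3, -3.0)

The brown circle was at (0.8, 5.9) in frame 1 and (8.1, 2.9) in frame 3.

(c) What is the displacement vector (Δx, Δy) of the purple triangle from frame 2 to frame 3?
(-0.7, -2.4)

The purple triangle was at (2.7, 3.9) in frame 2 and (2.0, 1.5) in frame 3.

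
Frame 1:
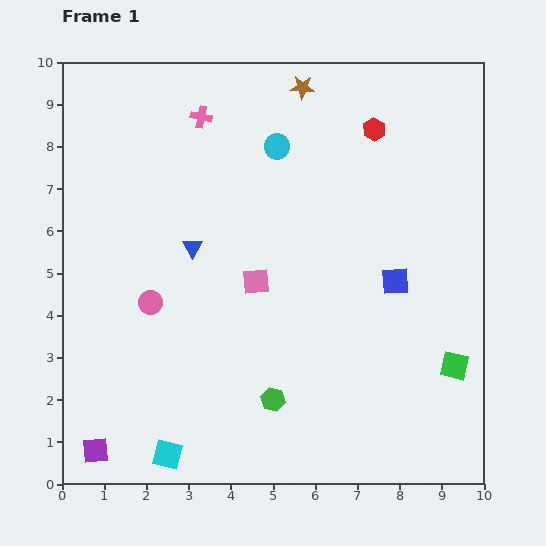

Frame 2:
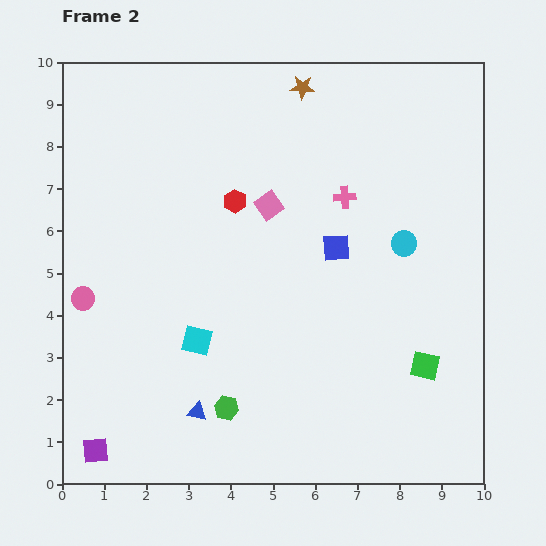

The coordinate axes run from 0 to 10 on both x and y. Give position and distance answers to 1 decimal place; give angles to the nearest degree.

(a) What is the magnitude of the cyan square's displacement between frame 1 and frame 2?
2.8

The cyan square moved from (2.5, 0.7) to (3.2, 3.4), a distance of √(0.7² + 2.7²) ≈ 2.8.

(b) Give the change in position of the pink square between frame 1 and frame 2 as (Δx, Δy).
(0.3, 1.8)

The pink square was at (4.6, 4.8) in frame 1 and (4.9, 6.6) in frame 2.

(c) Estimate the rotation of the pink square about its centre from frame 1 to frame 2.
31° counter-clockwise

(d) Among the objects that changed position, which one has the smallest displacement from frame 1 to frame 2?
the green square

(moved 0.7)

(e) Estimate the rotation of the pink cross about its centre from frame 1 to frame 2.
15° counter-clockwise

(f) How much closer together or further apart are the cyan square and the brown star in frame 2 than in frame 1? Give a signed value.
-2.8

Distance in frame 1: 9.3. Distance in frame 2: 6.5.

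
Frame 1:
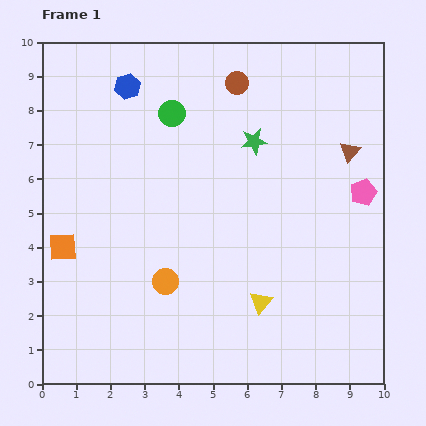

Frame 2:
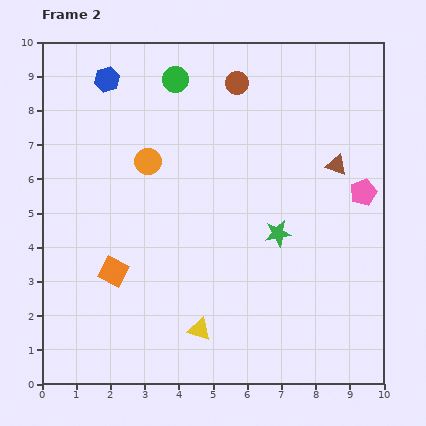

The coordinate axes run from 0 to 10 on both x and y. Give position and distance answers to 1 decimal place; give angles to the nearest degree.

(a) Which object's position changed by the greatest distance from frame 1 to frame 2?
the orange circle

(moved 3.5; next 2.8)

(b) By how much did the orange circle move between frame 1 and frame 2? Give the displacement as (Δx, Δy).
(-0.5, 3.5)

The orange circle was at (3.6, 3.0) in frame 1 and (3.1, 6.5) in frame 2.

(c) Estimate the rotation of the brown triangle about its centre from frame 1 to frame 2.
50° counter-clockwise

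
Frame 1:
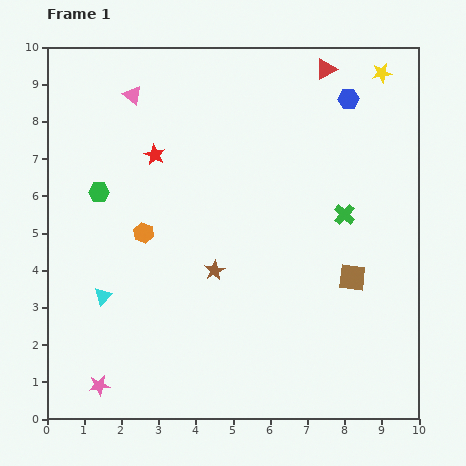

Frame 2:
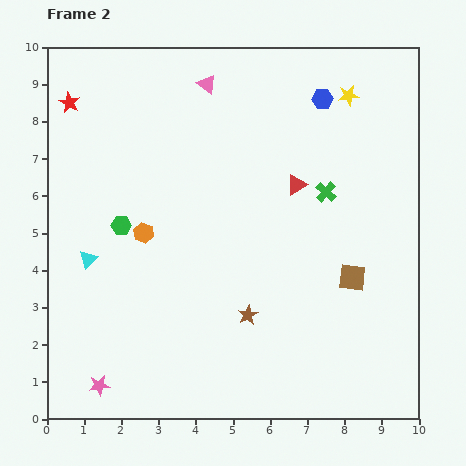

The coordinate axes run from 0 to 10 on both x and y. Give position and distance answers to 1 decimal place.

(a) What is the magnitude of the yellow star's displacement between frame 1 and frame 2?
1.1

The yellow star moved from (9.0, 9.3) to (8.1, 8.7), a distance of √(0.9² + 0.6²) ≈ 1.1.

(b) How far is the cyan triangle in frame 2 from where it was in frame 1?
1.1

The cyan triangle moved from (1.5, 3.3) to (1.1, 4.3), a distance of √(0.4² + 1.0²) ≈ 1.1.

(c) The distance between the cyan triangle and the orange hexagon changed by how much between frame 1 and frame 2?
-0.3

Distance in frame 1: 2.0. Distance in frame 2: 1.7.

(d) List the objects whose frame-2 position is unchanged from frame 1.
the brown square, the pink star, the orange hexagon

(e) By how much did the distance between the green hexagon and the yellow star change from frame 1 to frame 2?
-1.2

Distance in frame 1: 8.2. Distance in frame 2: 7.0.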